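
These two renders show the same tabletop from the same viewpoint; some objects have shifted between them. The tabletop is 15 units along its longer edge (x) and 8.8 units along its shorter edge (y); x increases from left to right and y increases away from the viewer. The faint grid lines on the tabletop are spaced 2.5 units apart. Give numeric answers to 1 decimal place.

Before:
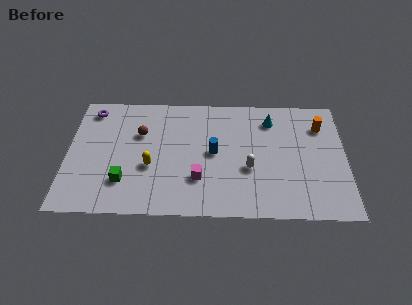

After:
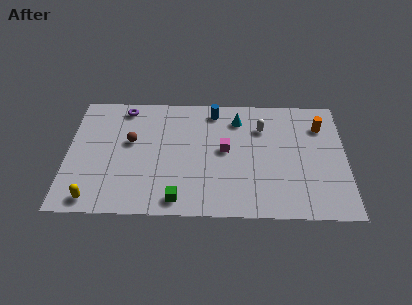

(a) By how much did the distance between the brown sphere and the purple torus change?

-0.7

Before: roughly 3.2 units apart; after: 2.5. That's 0.7 units closer together.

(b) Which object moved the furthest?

the yellow capsule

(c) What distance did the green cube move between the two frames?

3.1

From (3.1, 2.3) to (6.0, 1.1), the green cube covered √(2.9² + 1.2²) ≈ 3.1 units.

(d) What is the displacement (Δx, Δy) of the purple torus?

(1.8, 0.2)

The purple torus started near (1.2, 7.5) and ended near (3.0, 7.7).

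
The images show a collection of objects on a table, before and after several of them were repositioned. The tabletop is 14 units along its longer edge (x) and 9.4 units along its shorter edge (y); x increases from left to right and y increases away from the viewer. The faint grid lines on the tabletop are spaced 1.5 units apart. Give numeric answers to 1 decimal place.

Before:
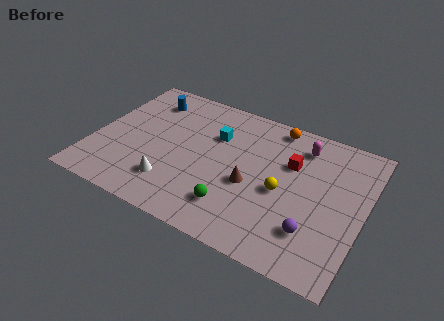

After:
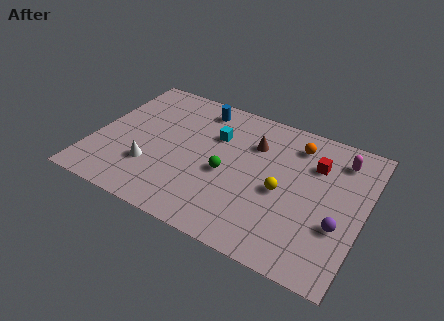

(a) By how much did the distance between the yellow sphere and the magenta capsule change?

+0.8

The distance was about 3.5 in the first image and 4.3 in the second, so they moved 0.8 units further apart.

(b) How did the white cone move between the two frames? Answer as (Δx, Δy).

(-1.2, 0.6)

From the two frames, the white cone sits at roughly (4.4, 2.2) before and (3.2, 2.8) after.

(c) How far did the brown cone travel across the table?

2.8

The brown cone moved from about (8.3, 3.9) to (8.1, 6.7), a distance of √(0.2² + 2.8²) ≈ 2.8.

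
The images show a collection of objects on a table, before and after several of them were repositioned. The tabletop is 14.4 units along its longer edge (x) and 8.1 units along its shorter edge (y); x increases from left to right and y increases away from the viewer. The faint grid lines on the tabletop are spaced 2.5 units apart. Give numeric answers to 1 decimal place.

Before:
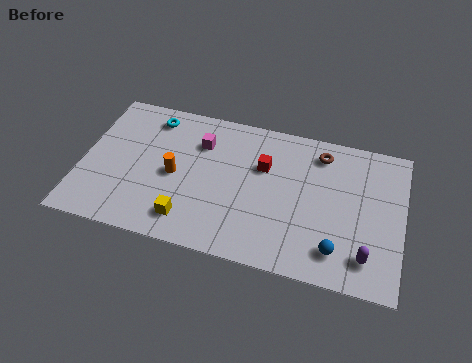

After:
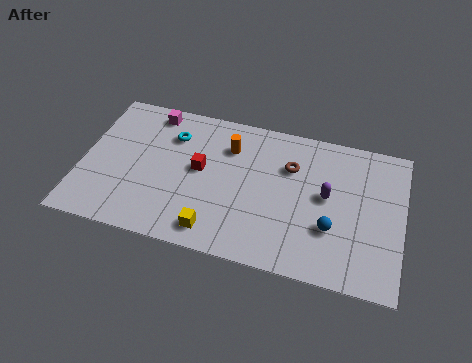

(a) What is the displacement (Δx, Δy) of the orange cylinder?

(2.3, 2.2)

The orange cylinder started near (4.2, 3.8) and ended near (6.5, 6.0).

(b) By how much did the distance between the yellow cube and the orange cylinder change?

+2.4

The distance was about 2.4 in the first image and 4.8 in the second, so they moved 2.4 units further apart.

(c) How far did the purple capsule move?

3.4

From (12.9, 1.6) to (11.0, 4.4), the purple capsule covered √(1.9² + 2.8²) ≈ 3.4 units.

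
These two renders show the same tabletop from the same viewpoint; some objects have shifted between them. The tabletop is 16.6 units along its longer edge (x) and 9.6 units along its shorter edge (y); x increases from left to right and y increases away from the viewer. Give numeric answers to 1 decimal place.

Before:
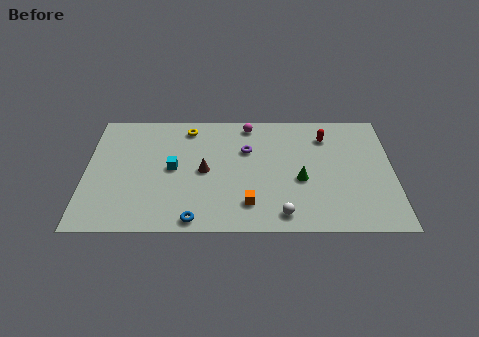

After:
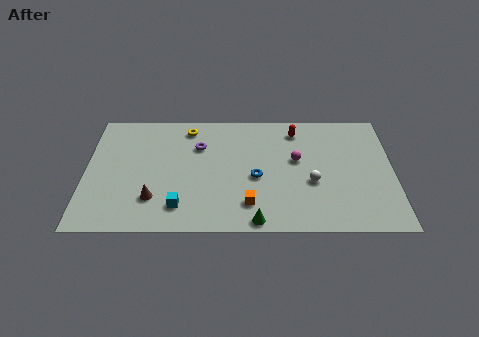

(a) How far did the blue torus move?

4.7

The blue torus moved from about (5.9, 0.9) to (9.2, 4.2), a distance of √(3.3² + 3.3²) ≈ 4.7.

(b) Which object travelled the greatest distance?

the blue torus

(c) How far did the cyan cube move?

3.0

From (4.7, 4.9) to (5.1, 1.9), the cyan cube covered √(0.4² + 3.0²) ≈ 3.0 units.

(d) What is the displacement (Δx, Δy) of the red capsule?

(-1.6, 0.5)

The red capsule started near (13.0, 7.5) and ended near (11.4, 8.0).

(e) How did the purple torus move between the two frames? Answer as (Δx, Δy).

(-2.6, 0.3)

The purple torus was at about (8.7, 6.4) and moved to about (6.1, 6.7).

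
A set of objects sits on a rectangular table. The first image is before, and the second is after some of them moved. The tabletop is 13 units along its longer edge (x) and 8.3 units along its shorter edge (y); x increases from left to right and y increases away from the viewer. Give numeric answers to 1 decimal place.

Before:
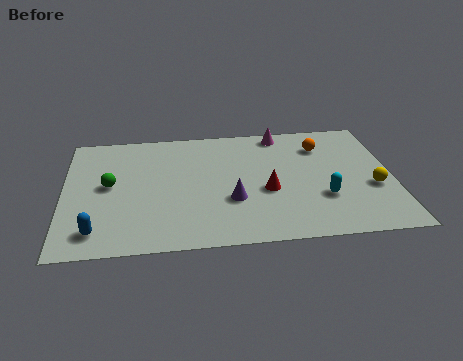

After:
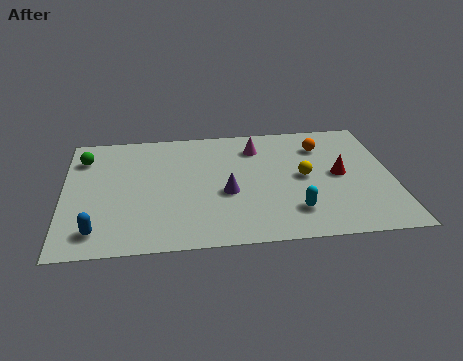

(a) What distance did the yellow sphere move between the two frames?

2.9

From (12.2, 3.2) to (9.5, 4.2), the yellow sphere covered √(2.7² + 1.0²) ≈ 2.9 units.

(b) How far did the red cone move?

3.0

The red cone was near (8.0, 3.4) before and (10.9, 4.2) after, so it travelled √(2.9² + 0.8²) ≈ 3.0 units.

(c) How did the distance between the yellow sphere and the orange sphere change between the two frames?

-1.4

Before: roughly 3.6 units apart; after: 2.2. That's 1.4 units closer together.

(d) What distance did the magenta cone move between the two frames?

1.3

The magenta cone was near (8.7, 7.4) before and (7.7, 6.5) after, so it travelled √(1.0² + 0.9²) ≈ 1.3 units.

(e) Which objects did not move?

the blue capsule and the orange sphere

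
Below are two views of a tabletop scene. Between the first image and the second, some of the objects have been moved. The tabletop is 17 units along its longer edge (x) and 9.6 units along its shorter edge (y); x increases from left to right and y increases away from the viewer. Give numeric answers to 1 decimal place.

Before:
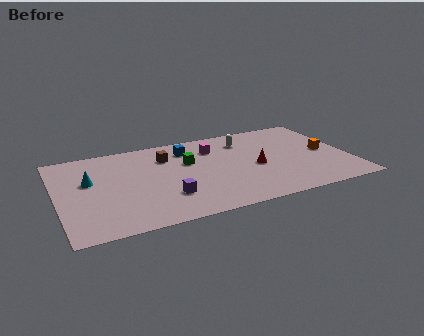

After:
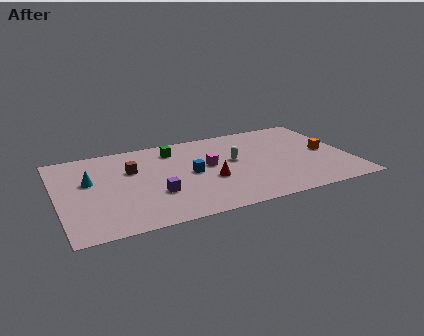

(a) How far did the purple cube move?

0.8

The purple cube moved from about (6.1, 2.7) to (5.5, 3.2), a distance of √(0.6² + 0.5²) ≈ 0.8.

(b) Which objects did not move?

the cyan cone and the orange cube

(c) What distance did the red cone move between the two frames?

2.9

The red cone moved from about (11.5, 4.3) to (8.7, 3.7), a distance of √(2.8² + 0.6²) ≈ 2.9.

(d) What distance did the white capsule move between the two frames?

2.3

The white capsule moved from about (11.2, 7.5) to (10.3, 5.4), a distance of √(0.9² + 2.1²) ≈ 2.3.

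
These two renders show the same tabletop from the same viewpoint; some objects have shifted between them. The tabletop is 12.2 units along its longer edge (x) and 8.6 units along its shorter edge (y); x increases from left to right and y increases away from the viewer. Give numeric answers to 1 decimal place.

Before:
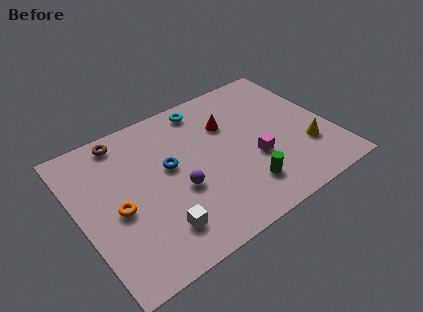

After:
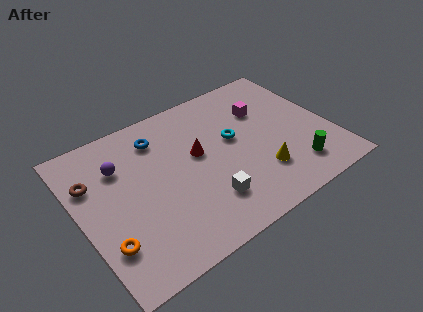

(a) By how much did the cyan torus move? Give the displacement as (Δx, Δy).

(1.0, -2.6)

The cyan torus started near (6.6, 7.5) and ended near (7.6, 4.9).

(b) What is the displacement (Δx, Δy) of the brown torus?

(-1.8, -1.7)

The brown torus was at about (2.6, 7.6) and moved to about (0.8, 5.9).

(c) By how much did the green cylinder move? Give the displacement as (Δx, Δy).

(2.5, -0.2)

The green cylinder started near (7.5, 1.9) and ended near (10.0, 1.7).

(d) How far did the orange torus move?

1.7

The orange torus moved from about (1.7, 3.8) to (0.9, 2.3), a distance of √(0.8² + 1.5²) ≈ 1.7.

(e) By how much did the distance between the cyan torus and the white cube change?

-3.2

Before: roughly 6.6 units apart; after: 3.4. That's 3.2 units closer together.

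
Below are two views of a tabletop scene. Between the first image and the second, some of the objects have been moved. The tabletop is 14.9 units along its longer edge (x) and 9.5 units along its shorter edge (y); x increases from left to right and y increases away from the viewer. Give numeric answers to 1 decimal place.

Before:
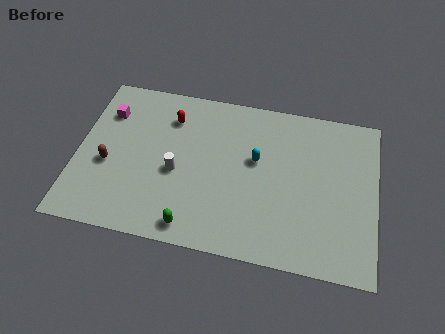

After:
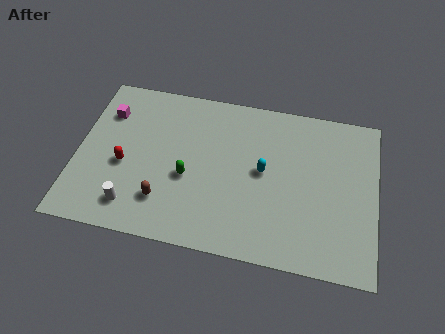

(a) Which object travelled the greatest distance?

the red capsule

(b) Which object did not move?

the magenta cube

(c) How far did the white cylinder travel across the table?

3.1

From (5.0, 4.1) to (3.0, 1.7), the white cylinder covered √(2.0² + 2.4²) ≈ 3.1 units.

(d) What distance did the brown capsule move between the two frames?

3.3

The brown capsule was near (1.6, 3.9) before and (4.5, 2.3) after, so it travelled √(2.9² + 1.6²) ≈ 3.3 units.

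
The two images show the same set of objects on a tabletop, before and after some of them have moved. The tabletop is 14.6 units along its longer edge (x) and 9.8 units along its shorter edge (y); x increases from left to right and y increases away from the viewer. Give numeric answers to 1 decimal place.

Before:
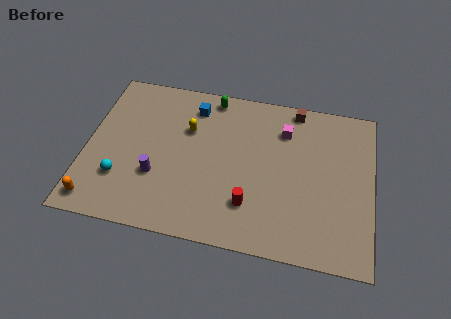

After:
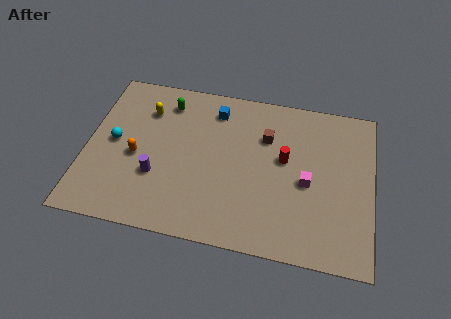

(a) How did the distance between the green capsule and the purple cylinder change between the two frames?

-1.3

They were about 6.0 units apart before and 4.7 after — 1.3 units closer together.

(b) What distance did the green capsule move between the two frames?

2.4

The green capsule moved from about (6.2, 8.8) to (3.9, 8.0), a distance of √(2.3² + 0.8²) ≈ 2.4.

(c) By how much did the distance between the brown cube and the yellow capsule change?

+0.3

The distance was about 5.9 in the first image and 6.2 in the second, so they moved 0.3 units further apart.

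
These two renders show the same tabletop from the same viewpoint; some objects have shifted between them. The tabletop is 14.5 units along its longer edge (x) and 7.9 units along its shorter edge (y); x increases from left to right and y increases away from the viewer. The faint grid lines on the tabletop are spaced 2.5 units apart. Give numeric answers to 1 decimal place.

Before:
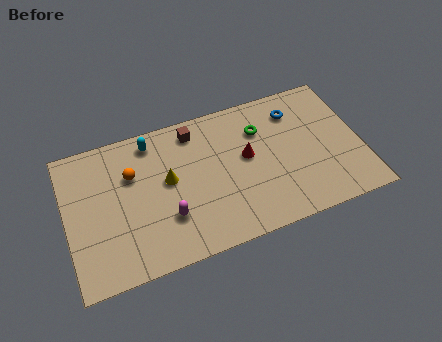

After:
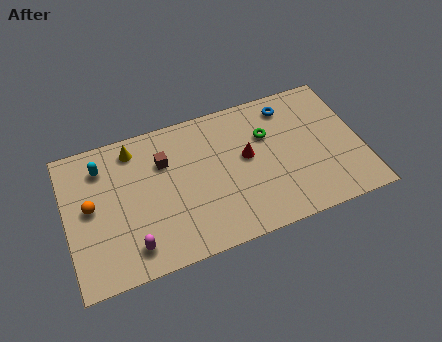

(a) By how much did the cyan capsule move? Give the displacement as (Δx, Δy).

(-2.5, -0.6)

From the two frames, the cyan capsule sits at roughly (4.4, 6.8) before and (1.9, 6.2) after.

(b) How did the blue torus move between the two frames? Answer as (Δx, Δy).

(-0.3, 0.4)

The blue torus was at about (11.5, 6.2) and moved to about (11.2, 6.6).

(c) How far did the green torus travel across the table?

0.5

The green torus moved from about (9.7, 5.7) to (10.0, 5.3), a distance of √(0.3² + 0.4²) ≈ 0.5.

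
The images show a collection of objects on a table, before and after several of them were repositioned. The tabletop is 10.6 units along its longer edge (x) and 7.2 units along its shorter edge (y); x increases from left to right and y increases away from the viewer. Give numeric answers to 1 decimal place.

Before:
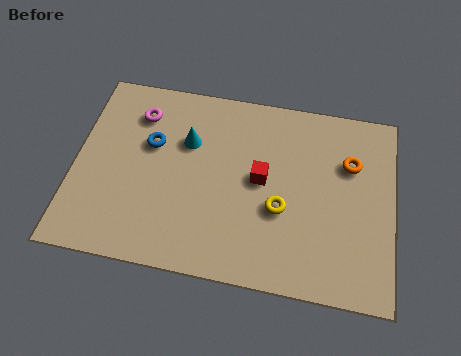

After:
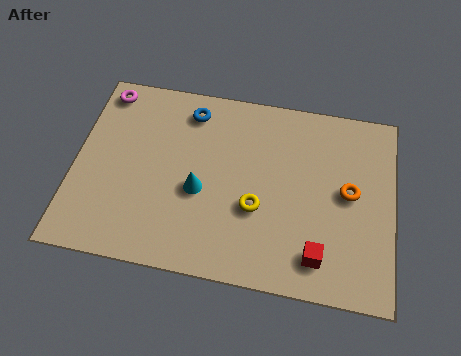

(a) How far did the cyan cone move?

1.9

The cyan cone moved from about (3.7, 4.8) to (4.2, 3.0), a distance of √(0.5² + 1.8²) ≈ 1.9.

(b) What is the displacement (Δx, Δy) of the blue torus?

(1.2, 1.5)

The blue torus started near (2.5, 4.5) and ended near (3.7, 6.0).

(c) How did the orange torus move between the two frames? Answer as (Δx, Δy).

(0.0, -1.1)

From the two frames, the orange torus sits at roughly (9.1, 4.9) before and (9.1, 3.8) after.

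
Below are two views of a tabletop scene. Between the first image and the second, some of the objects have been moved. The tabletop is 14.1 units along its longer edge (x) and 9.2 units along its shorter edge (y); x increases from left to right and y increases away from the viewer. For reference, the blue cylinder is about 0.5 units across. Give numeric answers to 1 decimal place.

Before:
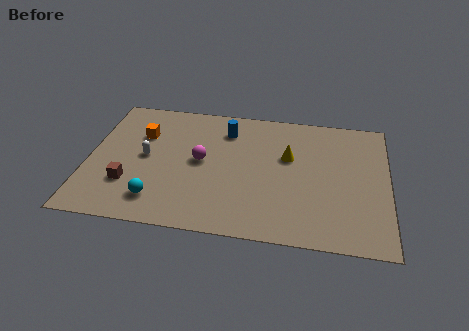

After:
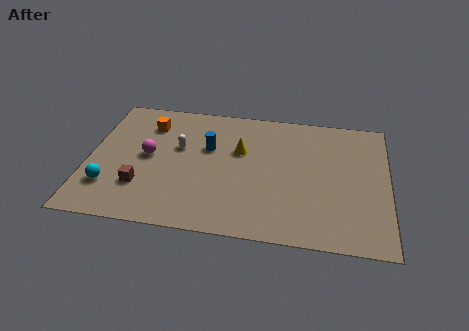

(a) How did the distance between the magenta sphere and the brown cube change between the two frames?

-1.7

Before: roughly 3.9 units apart; after: 2.2. That's 1.7 units closer together.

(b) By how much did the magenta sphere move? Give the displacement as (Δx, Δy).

(-2.5, 0.0)

The magenta sphere was at about (5.3, 4.8) and moved to about (2.8, 4.8).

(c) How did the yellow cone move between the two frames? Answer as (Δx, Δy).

(-2.3, 0.1)

From the two frames, the yellow cone sits at roughly (9.4, 5.7) before and (7.1, 5.8) after.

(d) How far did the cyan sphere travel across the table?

2.4

The cyan sphere was near (3.4, 1.8) before and (1.1, 2.4) after, so it travelled √(2.3² + 0.6²) ≈ 2.4 units.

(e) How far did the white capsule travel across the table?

1.7

The white capsule was near (2.7, 4.7) before and (4.2, 5.6) after, so it travelled √(1.5² + 0.9²) ≈ 1.7 units.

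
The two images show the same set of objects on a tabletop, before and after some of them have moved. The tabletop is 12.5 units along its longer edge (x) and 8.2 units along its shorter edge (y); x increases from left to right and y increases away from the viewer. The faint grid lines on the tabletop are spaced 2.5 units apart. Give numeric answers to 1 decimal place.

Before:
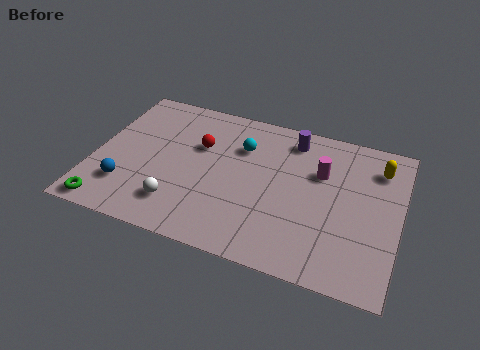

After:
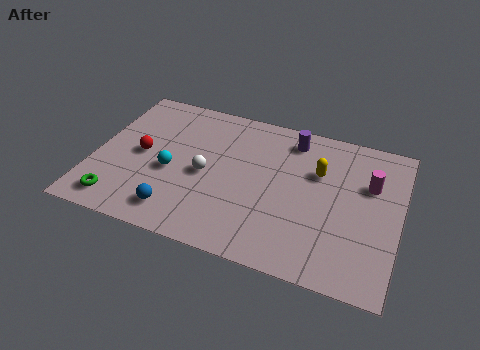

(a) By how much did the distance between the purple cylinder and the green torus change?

-0.6

Before: roughly 9.3 units apart; after: 8.7. That's 0.6 units closer together.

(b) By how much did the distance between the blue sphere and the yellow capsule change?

-4.2

They were about 10.9 units apart before and 6.7 after — 4.2 units closer together.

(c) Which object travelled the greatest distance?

the cyan sphere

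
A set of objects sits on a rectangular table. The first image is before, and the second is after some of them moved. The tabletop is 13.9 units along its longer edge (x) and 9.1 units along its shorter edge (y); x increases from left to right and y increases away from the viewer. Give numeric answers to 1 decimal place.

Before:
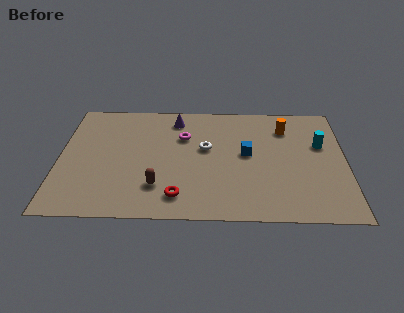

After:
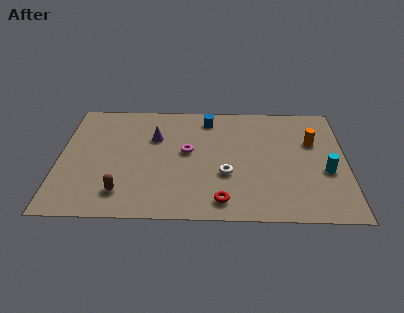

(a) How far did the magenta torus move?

1.2

The magenta torus moved from about (6.0, 6.2) to (6.2, 5.0), a distance of √(0.2² + 1.2²) ≈ 1.2.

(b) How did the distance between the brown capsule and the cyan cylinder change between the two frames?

+1.4

They were about 8.6 units apart before and 10.0 after — 1.4 units further apart.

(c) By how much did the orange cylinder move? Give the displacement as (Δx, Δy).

(1.3, -1.1)

The orange cylinder started near (11.0, 7.0) and ended near (12.3, 5.9).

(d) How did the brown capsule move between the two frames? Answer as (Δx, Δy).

(-1.7, -0.5)

The brown capsule was at about (4.8, 2.3) and moved to about (3.1, 1.8).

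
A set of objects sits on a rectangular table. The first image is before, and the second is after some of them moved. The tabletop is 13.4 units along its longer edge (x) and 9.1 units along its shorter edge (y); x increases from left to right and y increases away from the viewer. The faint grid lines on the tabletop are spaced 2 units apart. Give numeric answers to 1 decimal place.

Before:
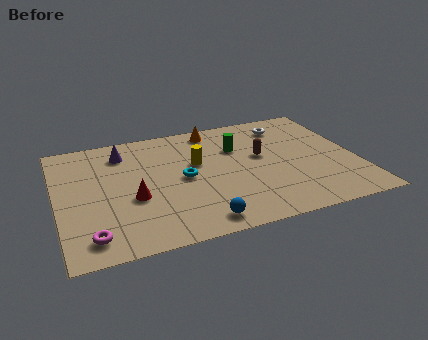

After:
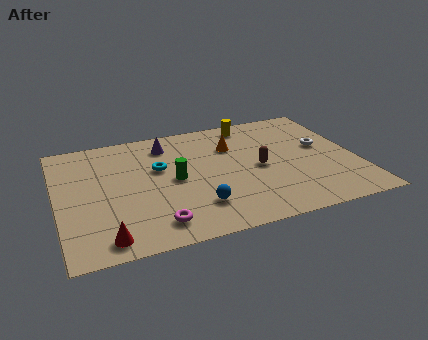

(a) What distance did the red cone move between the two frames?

2.9

From (3.3, 3.6) to (1.9, 1.1), the red cone covered √(1.4² + 2.5²) ≈ 2.9 units.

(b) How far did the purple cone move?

2.0

From (3.1, 7.3) to (5.1, 7.4), the purple cone covered √(2.0² + 0.1²) ≈ 2.0 units.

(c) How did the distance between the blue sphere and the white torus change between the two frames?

-1.1

The distance was about 7.8 in the first image and 6.7 in the second, so they moved 1.1 units closer together.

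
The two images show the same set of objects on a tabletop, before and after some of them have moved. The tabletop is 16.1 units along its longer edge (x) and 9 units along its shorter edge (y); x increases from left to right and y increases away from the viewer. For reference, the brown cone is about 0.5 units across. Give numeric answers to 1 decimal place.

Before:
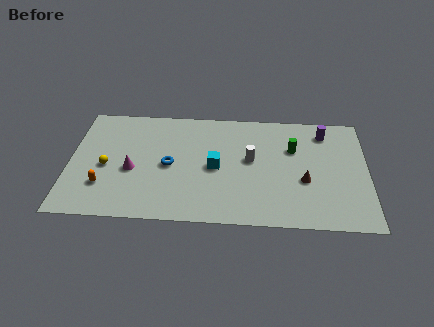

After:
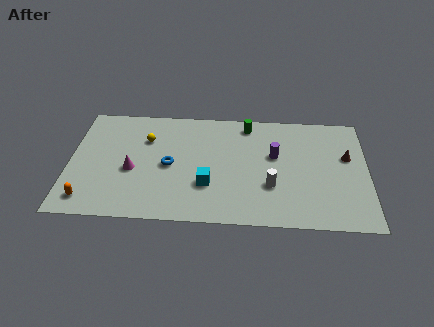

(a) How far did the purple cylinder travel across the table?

3.4

The purple cylinder moved from about (13.8, 7.4) to (11.1, 5.4), a distance of √(2.7² + 2.0²) ≈ 3.4.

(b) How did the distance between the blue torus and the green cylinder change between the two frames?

-1.4

Before: roughly 6.9 units apart; after: 5.5. That's 1.4 units closer together.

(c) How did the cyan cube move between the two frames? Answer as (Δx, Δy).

(-0.4, -1.4)

The cyan cube started near (7.9, 4.3) and ended near (7.5, 2.9).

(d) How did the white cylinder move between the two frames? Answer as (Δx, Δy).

(1.1, -2.0)

The white cylinder started near (9.8, 5.0) and ended near (10.9, 3.0).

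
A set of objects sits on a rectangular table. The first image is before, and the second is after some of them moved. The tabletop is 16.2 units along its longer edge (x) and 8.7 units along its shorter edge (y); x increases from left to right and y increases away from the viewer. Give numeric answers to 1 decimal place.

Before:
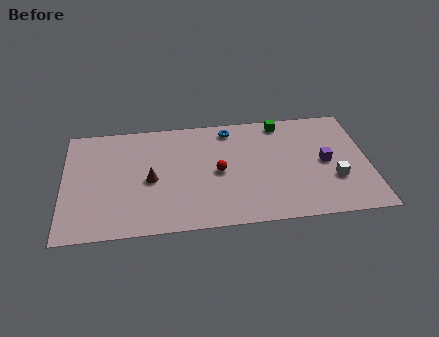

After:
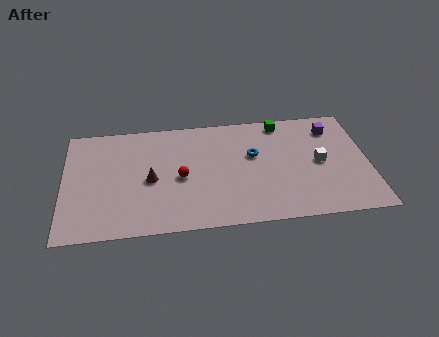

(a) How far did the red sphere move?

2.0

The red sphere moved from about (8.2, 4.2) to (6.2, 4.0), a distance of √(2.0² + 0.2²) ≈ 2.0.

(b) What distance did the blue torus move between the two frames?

2.5

The blue torus moved from about (8.9, 7.5) to (10.1, 5.3), a distance of √(1.2² + 2.2²) ≈ 2.5.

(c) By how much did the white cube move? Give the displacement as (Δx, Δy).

(-0.7, 1.4)

The white cube was at about (14.3, 2.9) and moved to about (13.6, 4.3).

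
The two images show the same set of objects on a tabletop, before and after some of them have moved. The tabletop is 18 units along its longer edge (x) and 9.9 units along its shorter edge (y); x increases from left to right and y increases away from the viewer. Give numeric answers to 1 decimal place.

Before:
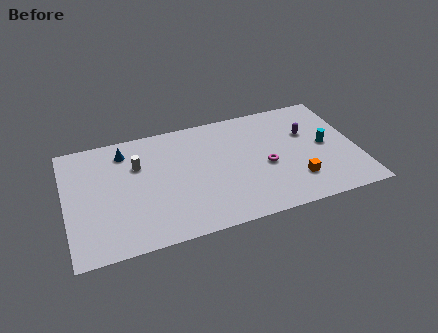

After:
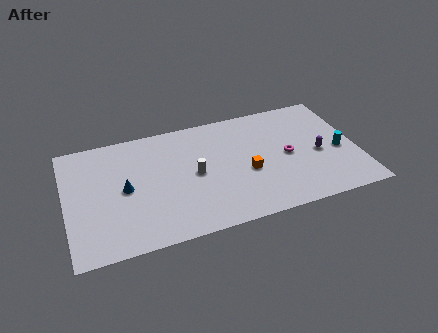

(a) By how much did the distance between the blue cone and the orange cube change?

-4.1

The distance was about 11.6 in the first image and 7.5 in the second, so they moved 4.1 units closer together.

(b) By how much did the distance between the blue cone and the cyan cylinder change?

+0.6

They were about 12.7 units apart before and 13.3 after — 0.6 units further apart.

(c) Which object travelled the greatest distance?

the white cylinder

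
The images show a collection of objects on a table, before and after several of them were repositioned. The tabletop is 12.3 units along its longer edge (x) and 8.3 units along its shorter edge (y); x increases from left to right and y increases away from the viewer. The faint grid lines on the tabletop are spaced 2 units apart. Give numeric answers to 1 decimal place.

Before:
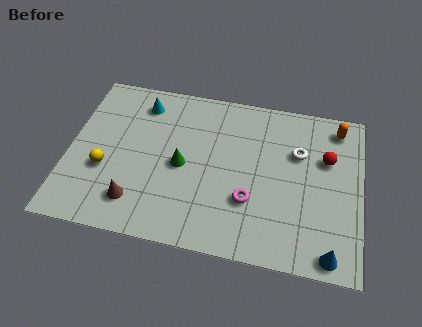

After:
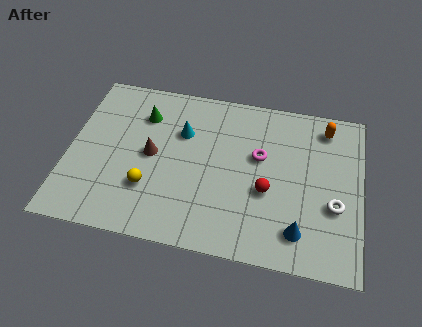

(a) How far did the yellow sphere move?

2.0

From (1.6, 3.1) to (3.5, 2.5), the yellow sphere covered √(1.9² + 0.6²) ≈ 2.0 units.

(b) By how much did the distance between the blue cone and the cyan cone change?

-3.7

The distance was about 10.2 in the first image and 6.5 in the second, so they moved 3.7 units closer together.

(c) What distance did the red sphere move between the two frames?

3.2

The red sphere was near (10.8, 5.4) before and (8.4, 3.3) after, so it travelled √(2.4² + 2.1²) ≈ 3.2 units.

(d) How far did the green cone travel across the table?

2.9

From (4.8, 3.9) to (3.0, 6.2), the green cone covered √(1.8² + 2.3²) ≈ 2.9 units.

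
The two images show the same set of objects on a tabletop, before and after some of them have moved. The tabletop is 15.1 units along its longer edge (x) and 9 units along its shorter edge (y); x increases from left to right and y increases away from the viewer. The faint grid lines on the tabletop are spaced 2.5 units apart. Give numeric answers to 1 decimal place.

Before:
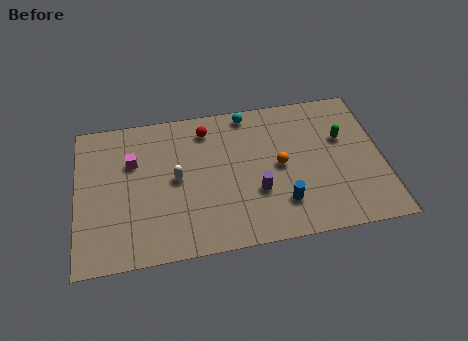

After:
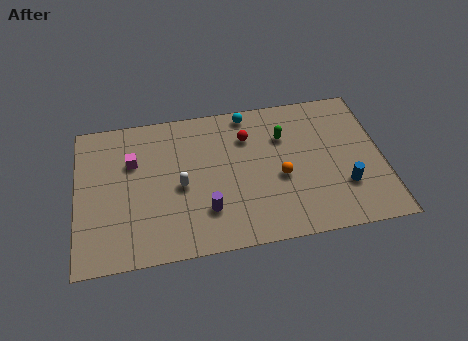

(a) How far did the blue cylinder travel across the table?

3.1

From (10.0, 2.2) to (13.1, 2.7), the blue cylinder covered √(3.1² + 0.5²) ≈ 3.1 units.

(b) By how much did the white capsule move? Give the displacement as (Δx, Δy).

(0.2, -0.5)

The white capsule started near (4.9, 4.6) and ended near (5.1, 4.1).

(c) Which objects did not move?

the magenta cube and the cyan sphere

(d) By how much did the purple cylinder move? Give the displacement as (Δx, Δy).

(-2.5, -0.7)

The purple cylinder was at about (8.8, 3.1) and moved to about (6.3, 2.4).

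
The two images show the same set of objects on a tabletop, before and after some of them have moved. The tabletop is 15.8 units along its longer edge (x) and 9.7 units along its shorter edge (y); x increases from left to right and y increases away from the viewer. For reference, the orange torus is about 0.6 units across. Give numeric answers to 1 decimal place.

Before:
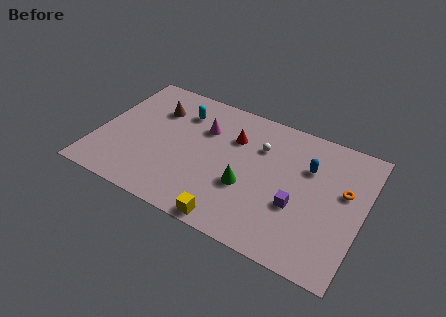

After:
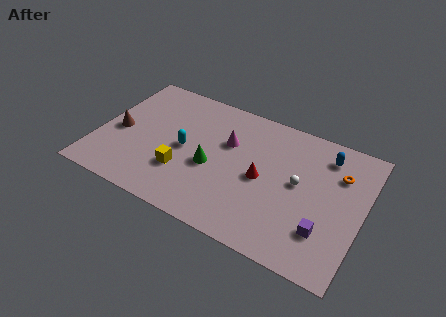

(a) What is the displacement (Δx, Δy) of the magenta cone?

(1.5, -0.4)

The magenta cone was at about (6.1, 6.7) and moved to about (7.6, 6.3).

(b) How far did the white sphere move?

3.0

The white sphere moved from about (9.5, 6.8) to (12.0, 5.2), a distance of √(2.5² + 1.6²) ≈ 3.0.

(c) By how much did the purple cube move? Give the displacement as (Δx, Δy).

(1.7, -1.0)

The purple cube was at about (12.1, 3.6) and moved to about (13.8, 2.6).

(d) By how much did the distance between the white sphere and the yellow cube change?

+1.0

The distance was about 6.1 in the first image and 7.1 in the second, so they moved 1.0 units further apart.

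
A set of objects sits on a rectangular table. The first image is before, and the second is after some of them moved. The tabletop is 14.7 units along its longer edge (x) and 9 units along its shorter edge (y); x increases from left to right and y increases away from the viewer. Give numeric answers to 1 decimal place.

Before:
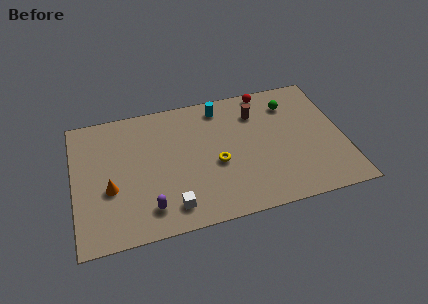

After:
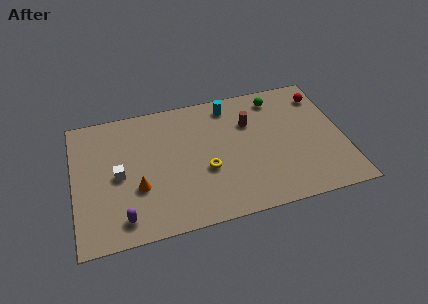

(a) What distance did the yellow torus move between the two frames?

0.7

The yellow torus moved from about (7.7, 3.8) to (7.1, 3.5), a distance of √(0.6² + 0.3²) ≈ 0.7.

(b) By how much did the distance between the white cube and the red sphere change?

+3.0

They were about 8.8 units apart before and 11.8 after — 3.0 units further apart.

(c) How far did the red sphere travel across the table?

3.2

The red sphere moved from about (10.8, 8.2) to (13.8, 7.2), a distance of √(3.0² + 1.0²) ≈ 3.2.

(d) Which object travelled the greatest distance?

the white cube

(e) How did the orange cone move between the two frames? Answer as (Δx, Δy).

(1.5, -0.3)

From the two frames, the orange cone sits at roughly (1.9, 3.5) before and (3.4, 3.2) after.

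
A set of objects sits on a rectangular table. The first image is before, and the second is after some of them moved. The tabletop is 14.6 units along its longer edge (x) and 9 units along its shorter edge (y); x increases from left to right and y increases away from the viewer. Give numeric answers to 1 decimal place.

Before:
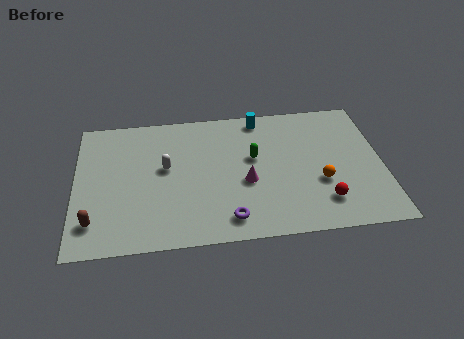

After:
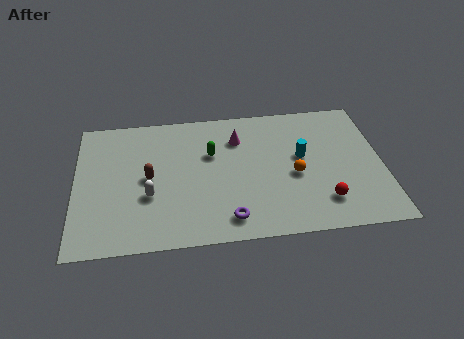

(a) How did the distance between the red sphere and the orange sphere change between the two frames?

+1.0

They were about 1.3 units apart before and 2.3 after — 1.0 units further apart.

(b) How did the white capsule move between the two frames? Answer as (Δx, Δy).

(-0.8, -1.8)

The white capsule started near (4.3, 5.1) and ended near (3.5, 3.3).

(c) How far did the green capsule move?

2.1

From (8.5, 5.3) to (6.5, 5.8), the green capsule covered √(2.0² + 0.5²) ≈ 2.1 units.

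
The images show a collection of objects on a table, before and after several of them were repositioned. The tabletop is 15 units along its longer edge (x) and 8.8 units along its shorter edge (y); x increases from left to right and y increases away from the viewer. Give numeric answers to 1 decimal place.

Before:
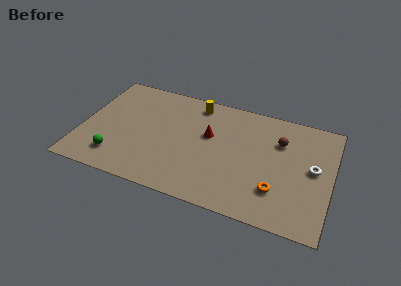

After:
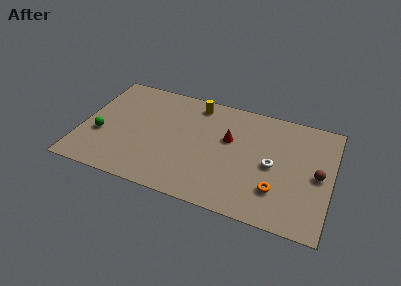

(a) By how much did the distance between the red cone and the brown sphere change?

+1.2

Before: roughly 4.3 units apart; after: 5.5. That's 1.2 units further apart.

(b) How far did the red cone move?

1.2

The red cone moved from about (7.6, 5.3) to (8.8, 5.4), a distance of √(1.2² + 0.1²) ≈ 1.2.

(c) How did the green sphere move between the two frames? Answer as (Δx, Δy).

(-1.1, 1.5)

From the two frames, the green sphere sits at roughly (2.3, 1.8) before and (1.2, 3.3) after.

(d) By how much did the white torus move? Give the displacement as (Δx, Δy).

(-2.4, -0.5)

From the two frames, the white torus sits at roughly (13.9, 4.7) before and (11.5, 4.2) after.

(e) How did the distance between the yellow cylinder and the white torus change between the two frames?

-1.9

Before: roughly 7.9 units apart; after: 6.0. That's 1.9 units closer together.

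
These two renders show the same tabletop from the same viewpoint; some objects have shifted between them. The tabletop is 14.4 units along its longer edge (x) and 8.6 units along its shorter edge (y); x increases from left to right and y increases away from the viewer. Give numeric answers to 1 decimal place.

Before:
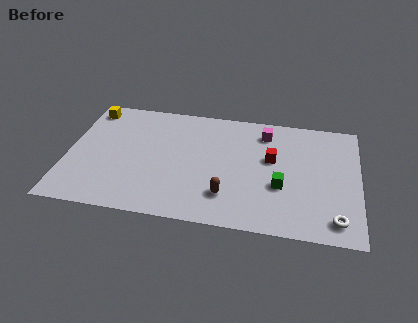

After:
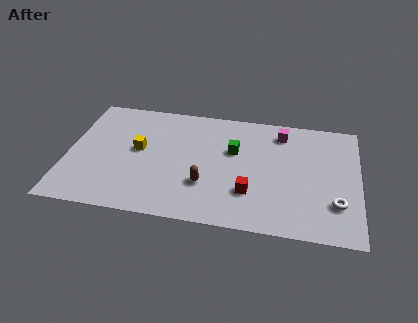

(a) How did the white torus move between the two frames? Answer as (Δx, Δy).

(0.0, 1.1)

The white torus started near (13.3, 1.3) and ended near (13.3, 2.4).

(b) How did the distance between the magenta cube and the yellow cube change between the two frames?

-1.4

They were about 8.8 units apart before and 7.4 after — 1.4 units closer together.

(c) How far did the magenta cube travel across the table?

0.8

The magenta cube moved from about (9.7, 7.0) to (10.5, 7.1), a distance of √(0.8² + 0.1²) ≈ 0.8.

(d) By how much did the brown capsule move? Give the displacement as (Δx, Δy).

(-1.1, 0.6)

The brown capsule started near (8.0, 2.1) and ended near (6.9, 2.7).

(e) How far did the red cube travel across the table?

2.8

The red cube was near (10.1, 5.1) before and (9.1, 2.5) after, so it travelled √(1.0² + 2.6²) ≈ 2.8 units.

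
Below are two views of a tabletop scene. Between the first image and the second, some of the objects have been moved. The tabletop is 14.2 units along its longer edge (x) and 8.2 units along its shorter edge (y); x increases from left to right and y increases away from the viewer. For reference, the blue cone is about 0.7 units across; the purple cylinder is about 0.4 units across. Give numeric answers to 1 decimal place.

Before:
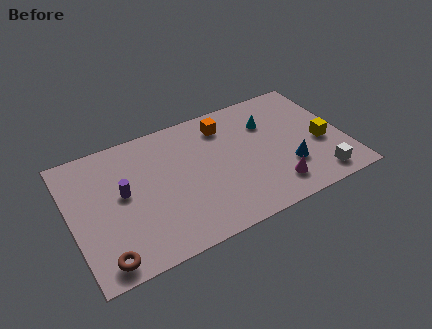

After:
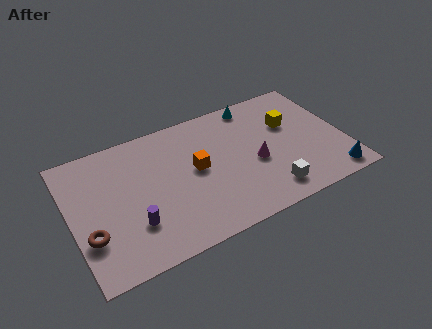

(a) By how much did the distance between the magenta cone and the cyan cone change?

-0.4

The distance was about 4.2 in the first image and 3.8 in the second, so they moved 0.4 units closer together.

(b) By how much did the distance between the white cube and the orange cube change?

-2.3

Before: roughly 6.8 units apart; after: 4.5. That's 2.3 units closer together.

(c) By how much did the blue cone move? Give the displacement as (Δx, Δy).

(2.1, -1.5)

The blue cone was at about (11.1, 2.5) and moved to about (13.2, 1.0).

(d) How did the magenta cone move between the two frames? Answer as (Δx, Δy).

(-0.7, 1.9)

The magenta cone started near (10.2, 1.6) and ended near (9.5, 3.5).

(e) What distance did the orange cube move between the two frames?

2.8

The orange cube moved from about (8.3, 6.6) to (6.5, 4.4), a distance of √(1.8² + 2.2²) ≈ 2.8.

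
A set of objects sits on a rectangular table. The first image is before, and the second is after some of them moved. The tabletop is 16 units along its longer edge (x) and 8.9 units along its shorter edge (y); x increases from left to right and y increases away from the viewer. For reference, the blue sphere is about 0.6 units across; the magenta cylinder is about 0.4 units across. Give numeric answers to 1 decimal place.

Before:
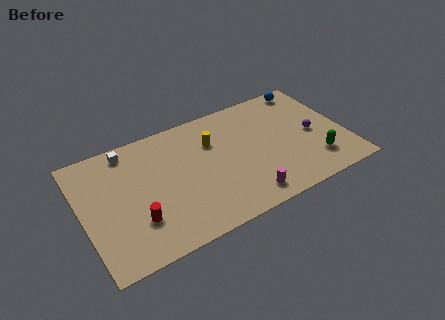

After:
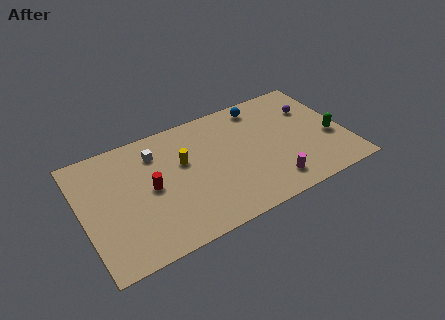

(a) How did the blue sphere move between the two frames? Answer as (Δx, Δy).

(-3.1, -0.3)

The blue sphere started near (14.4, 8.0) and ended near (11.3, 7.7).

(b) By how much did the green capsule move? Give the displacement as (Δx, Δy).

(1.2, 1.4)

From the two frames, the green capsule sits at roughly (13.9, 2.1) before and (15.1, 3.5) after.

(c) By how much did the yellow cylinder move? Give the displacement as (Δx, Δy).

(-1.9, -0.7)

From the two frames, the yellow cylinder sits at roughly (8.1, 6.2) before and (6.2, 5.5) after.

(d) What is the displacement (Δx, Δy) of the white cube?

(1.6, -0.9)

The white cube started near (3.1, 7.8) and ended near (4.7, 6.9).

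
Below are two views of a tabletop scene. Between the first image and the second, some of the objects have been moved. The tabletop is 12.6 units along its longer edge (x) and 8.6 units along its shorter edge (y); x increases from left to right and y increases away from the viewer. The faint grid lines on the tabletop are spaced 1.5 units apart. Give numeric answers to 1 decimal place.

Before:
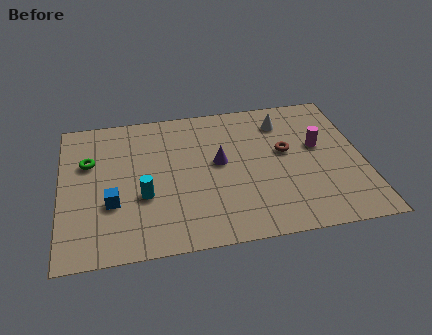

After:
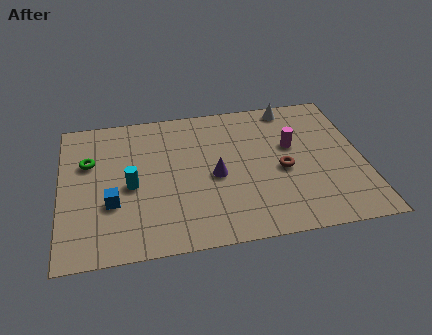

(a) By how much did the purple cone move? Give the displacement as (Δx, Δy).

(-0.2, -0.8)

The purple cone was at about (6.6, 4.7) and moved to about (6.4, 3.9).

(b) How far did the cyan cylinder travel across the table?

0.9

The cyan cylinder was near (3.4, 3.2) before and (2.9, 3.9) after, so it travelled √(0.5² + 0.7²) ≈ 0.9 units.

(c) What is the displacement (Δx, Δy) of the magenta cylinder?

(-1.1, 0.2)

The magenta cylinder was at about (10.8, 5.0) and moved to about (9.7, 5.2).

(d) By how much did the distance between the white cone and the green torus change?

+0.6

Before: roughly 8.3 units apart; after: 8.9. That's 0.6 units further apart.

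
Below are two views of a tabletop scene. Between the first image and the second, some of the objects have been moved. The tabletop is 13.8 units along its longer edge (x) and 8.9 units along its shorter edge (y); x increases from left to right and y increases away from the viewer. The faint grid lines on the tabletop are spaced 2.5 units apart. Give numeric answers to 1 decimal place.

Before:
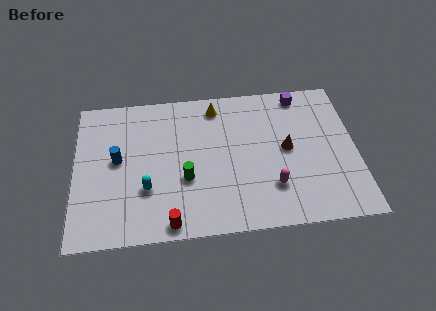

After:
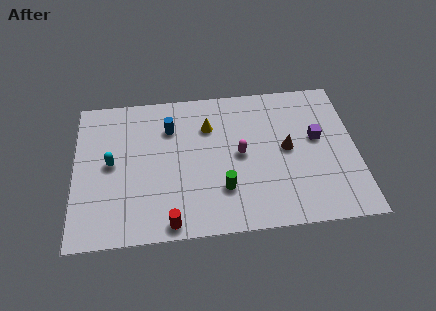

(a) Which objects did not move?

the brown cone and the red cylinder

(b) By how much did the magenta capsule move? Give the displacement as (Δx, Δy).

(-1.5, 2.1)

From the two frames, the magenta capsule sits at roughly (9.6, 2.4) before and (8.1, 4.5) after.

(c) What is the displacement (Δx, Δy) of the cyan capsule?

(-1.7, 1.7)

The cyan capsule was at about (3.5, 2.9) and moved to about (1.8, 4.6).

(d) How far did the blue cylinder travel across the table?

3.1

The blue cylinder was near (2.1, 4.8) before and (4.7, 6.5) after, so it travelled √(2.6² + 1.7²) ≈ 3.1 units.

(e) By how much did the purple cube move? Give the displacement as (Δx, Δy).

(0.7, -2.8)

The purple cube started near (11.2, 7.9) and ended near (11.9, 5.1).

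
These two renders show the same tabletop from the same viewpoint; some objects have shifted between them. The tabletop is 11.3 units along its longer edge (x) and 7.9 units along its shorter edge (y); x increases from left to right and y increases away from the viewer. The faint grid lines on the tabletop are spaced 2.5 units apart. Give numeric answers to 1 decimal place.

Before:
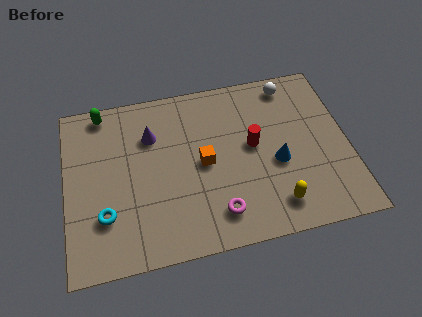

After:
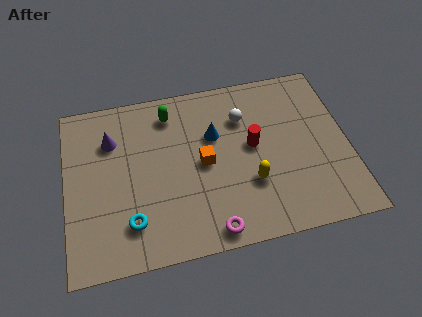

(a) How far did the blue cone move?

3.0

The blue cone moved from about (8.4, 3.3) to (6.0, 5.1), a distance of √(2.4² + 1.8²) ≈ 3.0.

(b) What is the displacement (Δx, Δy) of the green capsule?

(2.7, -0.6)

From the two frames, the green capsule sits at roughly (1.6, 7.1) before and (4.3, 6.5) after.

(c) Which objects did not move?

the red cylinder and the orange cube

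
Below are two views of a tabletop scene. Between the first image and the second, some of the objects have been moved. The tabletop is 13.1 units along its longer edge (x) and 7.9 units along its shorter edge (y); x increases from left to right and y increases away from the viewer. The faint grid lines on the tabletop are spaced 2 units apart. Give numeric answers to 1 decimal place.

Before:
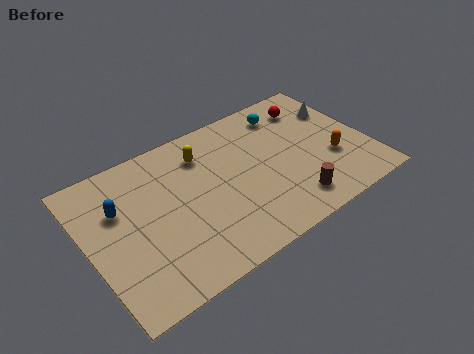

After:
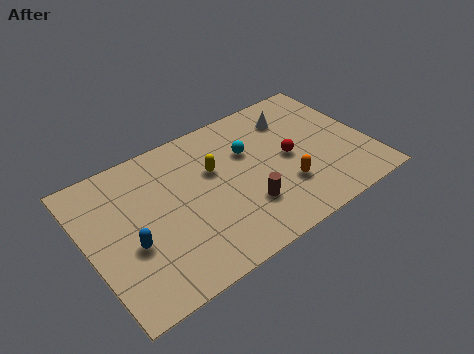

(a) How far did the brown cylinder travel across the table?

2.2

The brown cylinder moved from about (9.0, 1.4) to (7.0, 2.3), a distance of √(2.0² + 0.9²) ≈ 2.2.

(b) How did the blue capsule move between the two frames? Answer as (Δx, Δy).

(0.2, -2.1)

From the two frames, the blue capsule sits at roughly (1.6, 5.2) before and (1.8, 3.1) after.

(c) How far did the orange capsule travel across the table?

2.4

The orange capsule was near (11.3, 2.8) before and (8.9, 2.4) after, so it travelled √(2.4² + 0.4²) ≈ 2.4 units.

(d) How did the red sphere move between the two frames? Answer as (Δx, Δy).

(-1.6, -2.4)

The red sphere was at about (11.0, 6.3) and moved to about (9.4, 3.9).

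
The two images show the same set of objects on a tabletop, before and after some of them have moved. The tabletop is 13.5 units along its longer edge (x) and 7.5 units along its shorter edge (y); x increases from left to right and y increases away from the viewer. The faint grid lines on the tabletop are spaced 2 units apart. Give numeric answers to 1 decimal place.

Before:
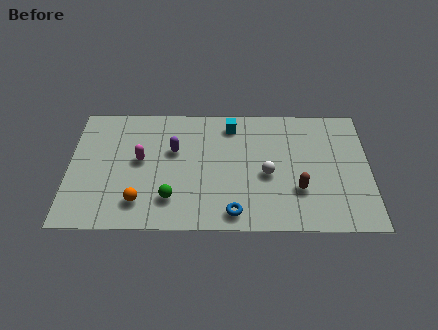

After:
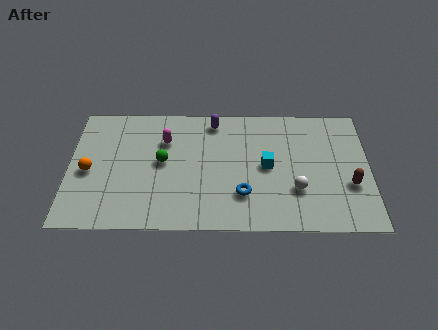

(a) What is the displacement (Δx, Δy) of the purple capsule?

(1.8, 1.8)

From the two frames, the purple capsule sits at roughly (4.7, 4.7) before and (6.5, 6.5) after.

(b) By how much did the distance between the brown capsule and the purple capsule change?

+1.1

They were about 6.1 units apart before and 7.2 after — 1.1 units further apart.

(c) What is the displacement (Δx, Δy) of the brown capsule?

(2.3, 0.3)

From the two frames, the brown capsule sits at roughly (10.3, 2.4) before and (12.6, 2.7) after.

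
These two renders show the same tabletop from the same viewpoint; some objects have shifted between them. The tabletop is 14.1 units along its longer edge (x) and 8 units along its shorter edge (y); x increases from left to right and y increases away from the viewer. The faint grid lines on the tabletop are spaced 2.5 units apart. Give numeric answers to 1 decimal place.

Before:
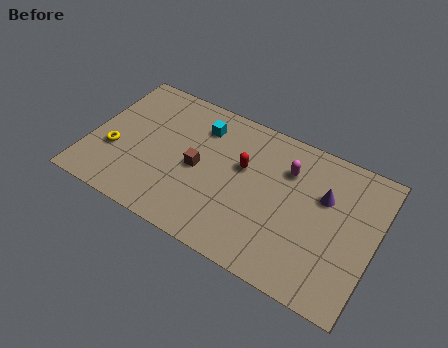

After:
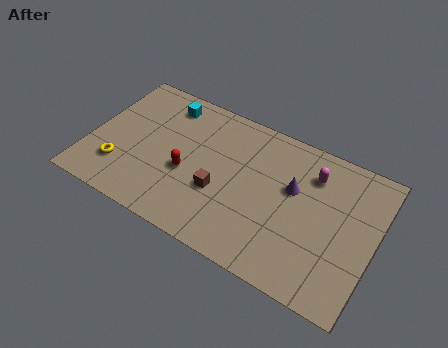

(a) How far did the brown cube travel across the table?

1.4

The brown cube was near (5.4, 3.8) before and (6.6, 3.0) after, so it travelled √(1.2² + 0.8²) ≈ 1.4 units.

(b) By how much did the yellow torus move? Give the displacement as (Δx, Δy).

(0.4, -0.8)

From the two frames, the yellow torus sits at roughly (1.3, 2.9) before and (1.7, 2.1) after.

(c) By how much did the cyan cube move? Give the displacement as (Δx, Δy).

(-1.9, 0.5)

The cyan cube was at about (5.2, 6.2) and moved to about (3.3, 6.7).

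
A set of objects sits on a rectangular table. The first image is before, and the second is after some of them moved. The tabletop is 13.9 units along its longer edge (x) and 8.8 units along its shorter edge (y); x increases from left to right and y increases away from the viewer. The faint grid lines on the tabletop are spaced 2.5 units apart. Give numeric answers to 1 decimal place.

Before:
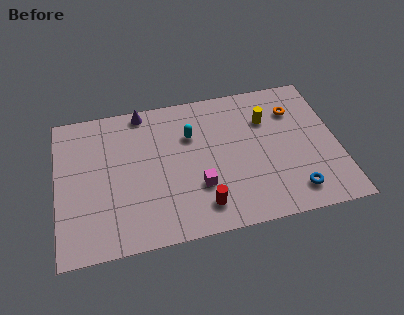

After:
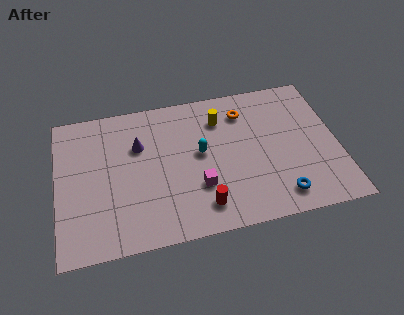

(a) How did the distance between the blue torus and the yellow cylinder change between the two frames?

+1.1

They were about 4.8 units apart before and 5.9 after — 1.1 units further apart.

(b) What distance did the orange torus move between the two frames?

2.5

The orange torus moved from about (11.9, 6.5) to (9.4, 6.9), a distance of √(2.5² + 0.4²) ≈ 2.5.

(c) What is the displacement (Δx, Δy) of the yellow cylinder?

(-2.3, 0.5)

From the two frames, the yellow cylinder sits at roughly (10.5, 6.2) before and (8.2, 6.7) after.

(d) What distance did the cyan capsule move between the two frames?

1.3

The cyan capsule moved from about (6.7, 6.0) to (7.1, 4.8), a distance of √(0.4² + 1.2²) ≈ 1.3.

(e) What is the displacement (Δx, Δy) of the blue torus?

(-0.7, -0.1)

The blue torus was at about (11.5, 1.5) and moved to about (10.8, 1.4).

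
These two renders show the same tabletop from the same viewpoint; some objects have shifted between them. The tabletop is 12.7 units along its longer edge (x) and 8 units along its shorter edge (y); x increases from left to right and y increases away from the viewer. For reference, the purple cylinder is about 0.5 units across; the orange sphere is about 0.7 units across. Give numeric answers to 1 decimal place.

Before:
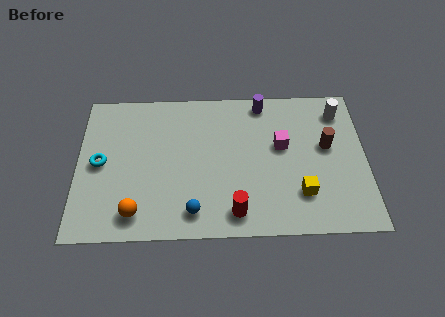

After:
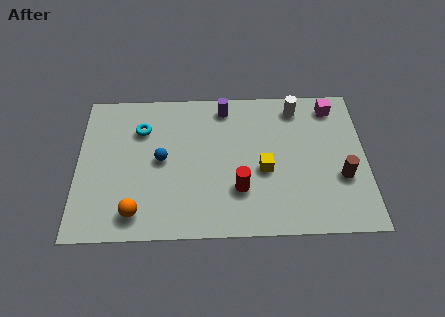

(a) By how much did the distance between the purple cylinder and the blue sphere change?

-2.6

The distance was about 6.6 in the first image and 4.0 in the second, so they moved 2.6 units closer together.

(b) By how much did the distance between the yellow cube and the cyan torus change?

-3.1

Before: roughly 9.0 units apart; after: 5.9. That's 3.1 units closer together.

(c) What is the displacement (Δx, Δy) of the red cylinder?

(0.2, 1.2)

From the two frames, the red cylinder sits at roughly (6.9, 1.2) before and (7.1, 2.4) after.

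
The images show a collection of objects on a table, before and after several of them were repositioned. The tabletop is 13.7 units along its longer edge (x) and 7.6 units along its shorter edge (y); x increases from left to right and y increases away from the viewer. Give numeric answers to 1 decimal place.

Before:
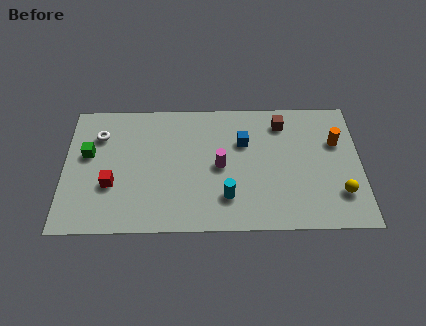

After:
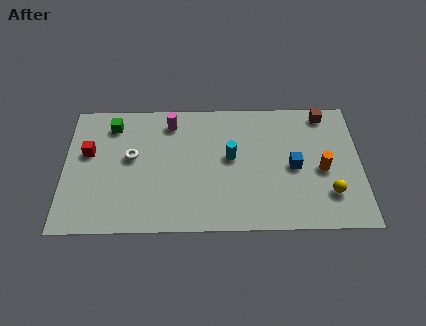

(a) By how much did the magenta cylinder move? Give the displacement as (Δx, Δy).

(-2.3, 2.6)

From the two frames, the magenta cylinder sits at roughly (7.2, 3.7) before and (4.9, 6.3) after.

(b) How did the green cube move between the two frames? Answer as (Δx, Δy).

(1.1, 1.7)

The green cube started near (1.1, 4.5) and ended near (2.2, 6.2).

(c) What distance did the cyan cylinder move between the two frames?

2.3

The cyan cylinder moved from about (7.5, 1.9) to (7.7, 4.2), a distance of √(0.2² + 2.3²) ≈ 2.3.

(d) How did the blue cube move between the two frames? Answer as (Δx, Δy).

(2.3, -1.5)

From the two frames, the blue cube sits at roughly (8.3, 5.1) before and (10.6, 3.6) after.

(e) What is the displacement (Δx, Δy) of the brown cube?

(2.0, 0.5)

From the two frames, the brown cube sits at roughly (10.1, 6.2) before and (12.1, 6.7) after.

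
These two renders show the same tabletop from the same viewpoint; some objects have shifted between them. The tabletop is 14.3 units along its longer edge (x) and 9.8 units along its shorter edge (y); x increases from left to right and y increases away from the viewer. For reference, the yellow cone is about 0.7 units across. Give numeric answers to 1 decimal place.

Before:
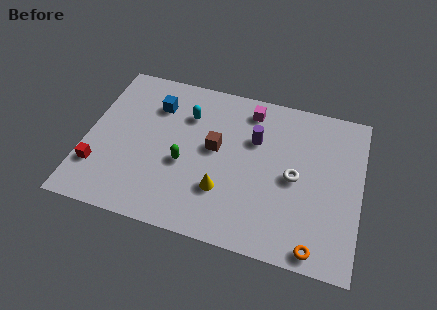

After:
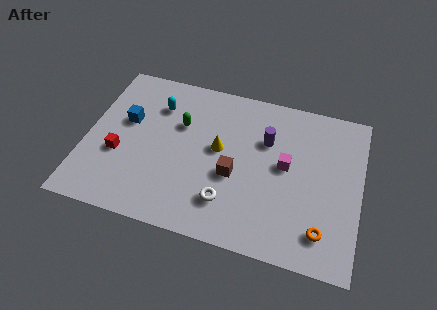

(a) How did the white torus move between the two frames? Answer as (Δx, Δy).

(-3.3, -2.4)

The white torus started near (10.9, 4.7) and ended near (7.6, 2.3).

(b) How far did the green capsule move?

2.4

From (5.2, 4.0) to (4.8, 6.4), the green capsule covered √(0.4² + 2.4²) ≈ 2.4 units.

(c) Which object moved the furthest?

the white torus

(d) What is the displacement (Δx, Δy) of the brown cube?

(1.1, -1.4)

The brown cube started near (6.7, 5.4) and ended near (7.8, 4.0).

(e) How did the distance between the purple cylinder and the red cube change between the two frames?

-0.8

Before: roughly 8.8 units apart; after: 8.0. That's 0.8 units closer together.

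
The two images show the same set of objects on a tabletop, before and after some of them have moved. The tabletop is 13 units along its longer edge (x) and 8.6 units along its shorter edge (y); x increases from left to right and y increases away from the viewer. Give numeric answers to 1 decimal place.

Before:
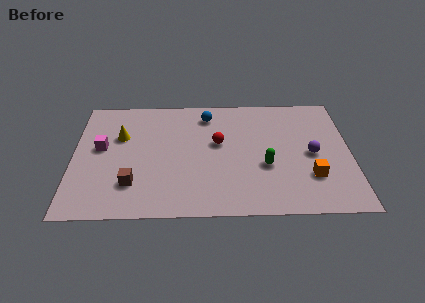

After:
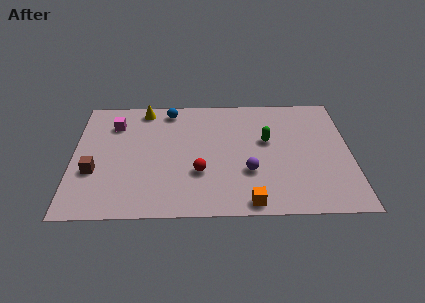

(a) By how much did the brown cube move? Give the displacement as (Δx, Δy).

(-1.8, 0.9)

From the two frames, the brown cube sits at roughly (2.8, 2.2) before and (1.0, 3.1) after.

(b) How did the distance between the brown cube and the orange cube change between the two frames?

-0.7

The distance was about 8.3 in the first image and 7.6 in the second, so they moved 0.7 units closer together.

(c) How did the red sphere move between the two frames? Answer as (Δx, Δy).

(-0.9, -2.1)

The red sphere was at about (6.8, 5.0) and moved to about (5.9, 2.9).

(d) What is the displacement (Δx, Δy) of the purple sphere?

(-3.0, -1.2)

From the two frames, the purple sphere sits at roughly (11.2, 4.1) before and (8.2, 2.9) after.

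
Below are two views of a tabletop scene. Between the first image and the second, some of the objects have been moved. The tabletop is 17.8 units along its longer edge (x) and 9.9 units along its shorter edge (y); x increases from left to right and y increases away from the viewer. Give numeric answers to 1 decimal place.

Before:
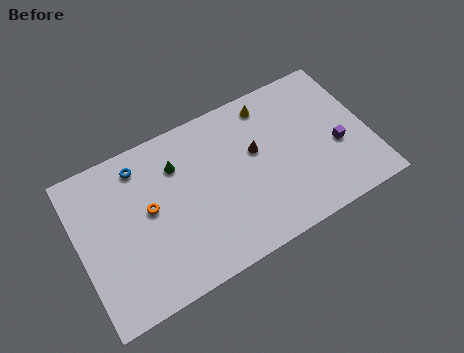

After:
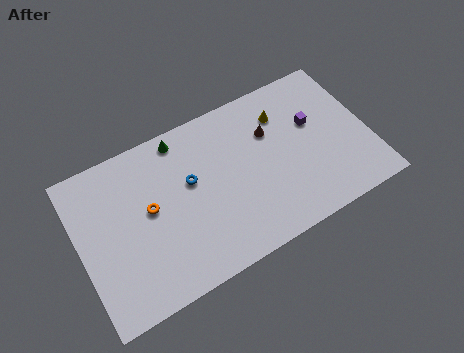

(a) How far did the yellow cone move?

1.2

The yellow cone moved from about (12.2, 8.5) to (12.9, 7.5), a distance of √(0.7² + 1.0²) ≈ 1.2.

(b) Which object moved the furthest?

the blue torus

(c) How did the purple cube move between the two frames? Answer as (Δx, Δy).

(-1.2, 2.1)

From the two frames, the purple cube sits at roughly (15.8, 4.0) before and (14.6, 6.1) after.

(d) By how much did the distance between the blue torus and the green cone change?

+0.5

The distance was about 2.4 in the first image and 2.9 in the second, so they moved 0.5 units further apart.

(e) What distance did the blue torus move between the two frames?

3.7

The blue torus moved from about (4.1, 8.3) to (6.9, 5.9), a distance of √(2.8² + 2.4²) ≈ 3.7.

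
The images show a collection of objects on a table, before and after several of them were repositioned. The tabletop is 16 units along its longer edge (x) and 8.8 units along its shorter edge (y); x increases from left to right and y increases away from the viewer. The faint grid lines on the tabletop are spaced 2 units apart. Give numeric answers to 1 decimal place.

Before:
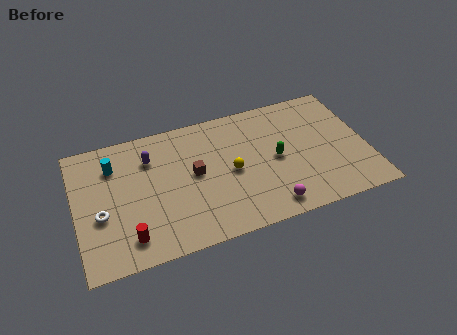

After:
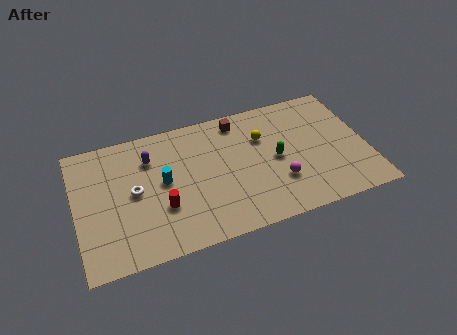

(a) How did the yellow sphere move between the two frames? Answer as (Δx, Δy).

(1.9, 1.8)

From the two frames, the yellow sphere sits at roughly (8.5, 4.2) before and (10.4, 6.0) after.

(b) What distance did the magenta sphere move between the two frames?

1.7

From (10.3, 1.2) to (11.0, 2.7), the magenta sphere covered √(0.7² + 1.5²) ≈ 1.7 units.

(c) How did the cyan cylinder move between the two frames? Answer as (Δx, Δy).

(2.6, -1.9)

The cyan cylinder started near (2.2, 6.6) and ended near (4.8, 4.7).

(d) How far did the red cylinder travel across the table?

2.4

The red cylinder was near (2.7, 1.6) before and (4.6, 3.0) after, so it travelled √(1.9² + 1.4²) ≈ 2.4 units.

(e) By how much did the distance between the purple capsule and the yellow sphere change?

+1.3

The distance was about 4.9 in the first image and 6.2 in the second, so they moved 1.3 units further apart.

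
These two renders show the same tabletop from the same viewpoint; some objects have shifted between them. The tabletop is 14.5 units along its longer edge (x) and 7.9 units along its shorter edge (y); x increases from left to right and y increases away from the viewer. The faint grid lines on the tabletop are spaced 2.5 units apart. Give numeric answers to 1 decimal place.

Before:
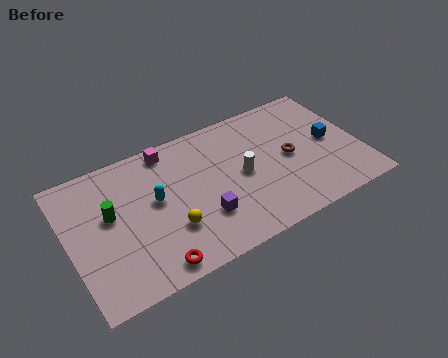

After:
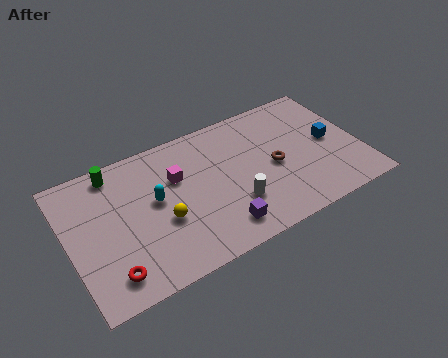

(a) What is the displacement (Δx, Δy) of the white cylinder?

(-0.6, -1.5)

The white cylinder was at about (8.6, 3.9) and moved to about (8.0, 2.4).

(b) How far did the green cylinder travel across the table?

2.4

The green cylinder moved from about (2.1, 4.6) to (2.6, 6.9), a distance of √(0.5² + 2.3²) ≈ 2.4.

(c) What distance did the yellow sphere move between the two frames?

0.7

From (4.8, 2.5) to (4.5, 3.1), the yellow sphere covered √(0.3² + 0.6²) ≈ 0.7 units.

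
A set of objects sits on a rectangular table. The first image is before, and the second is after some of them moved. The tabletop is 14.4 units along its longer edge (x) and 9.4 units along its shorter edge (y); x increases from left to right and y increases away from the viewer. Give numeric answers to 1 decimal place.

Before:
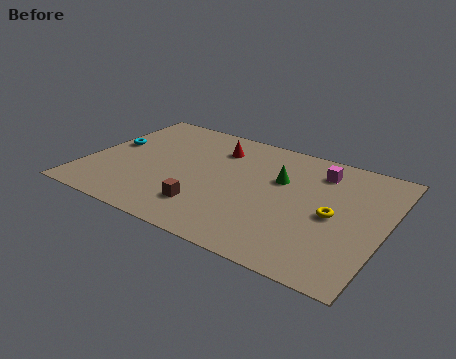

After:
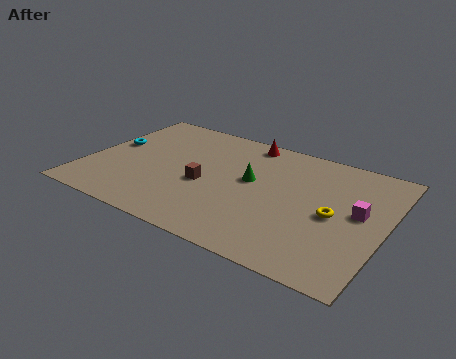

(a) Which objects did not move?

the yellow torus and the cyan torus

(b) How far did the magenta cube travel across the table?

3.3

The magenta cube moved from about (10.9, 7.5) to (13.1, 5.1), a distance of √(2.2² + 2.4²) ≈ 3.3.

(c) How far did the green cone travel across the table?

1.5

The green cone moved from about (9.2, 6.0) to (7.9, 5.3), a distance of √(1.3² + 0.7²) ≈ 1.5.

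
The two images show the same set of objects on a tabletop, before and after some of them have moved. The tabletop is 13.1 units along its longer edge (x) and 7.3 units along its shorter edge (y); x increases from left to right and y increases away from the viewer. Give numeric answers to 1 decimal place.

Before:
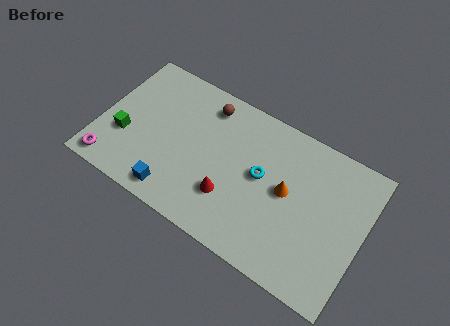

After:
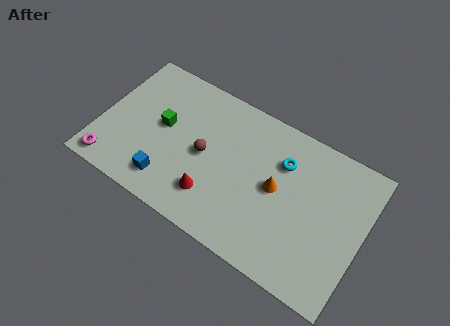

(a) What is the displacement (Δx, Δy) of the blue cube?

(-0.4, 0.4)

The blue cube was at about (4.1, 1.0) and moved to about (3.7, 1.4).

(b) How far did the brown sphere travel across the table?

2.5

From (4.9, 6.1) to (5.2, 3.6), the brown sphere covered √(0.3² + 2.5²) ≈ 2.5 units.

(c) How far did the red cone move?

0.9

From (6.7, 2.2) to (5.9, 1.8), the red cone covered √(0.8² + 0.4²) ≈ 0.9 units.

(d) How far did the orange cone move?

0.5

The orange cone moved from about (9.3, 3.9) to (8.8, 3.8), a distance of √(0.5² + 0.1²) ≈ 0.5.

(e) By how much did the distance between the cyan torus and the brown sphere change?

+0.3

Before: roughly 3.7 units apart; after: 4.0. That's 0.3 units further apart.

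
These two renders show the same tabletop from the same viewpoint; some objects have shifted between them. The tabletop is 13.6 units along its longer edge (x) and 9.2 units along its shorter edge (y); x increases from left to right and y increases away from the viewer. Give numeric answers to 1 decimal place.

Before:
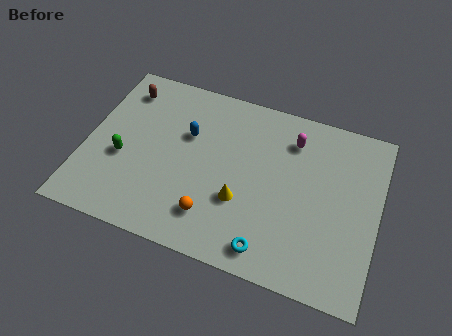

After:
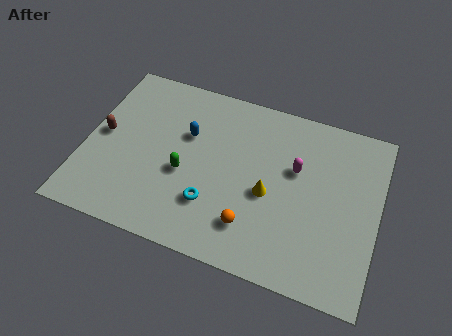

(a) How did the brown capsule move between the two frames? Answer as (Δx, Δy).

(-0.6, -2.8)

The brown capsule was at about (1.4, 7.5) and moved to about (0.8, 4.7).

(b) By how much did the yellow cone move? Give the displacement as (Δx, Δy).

(1.2, 0.8)

The yellow cone was at about (7.4, 3.2) and moved to about (8.6, 4.0).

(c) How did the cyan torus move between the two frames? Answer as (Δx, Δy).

(-2.8, 1.4)

The cyan torus was at about (8.9, 1.2) and moved to about (6.1, 2.6).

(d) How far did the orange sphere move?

1.8

From (6.2, 2.0) to (8.0, 2.1), the orange sphere covered √(1.8² + 0.1²) ≈ 1.8 units.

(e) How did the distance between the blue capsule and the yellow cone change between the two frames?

+0.5

They were about 3.9 units apart before and 4.4 after — 0.5 units further apart.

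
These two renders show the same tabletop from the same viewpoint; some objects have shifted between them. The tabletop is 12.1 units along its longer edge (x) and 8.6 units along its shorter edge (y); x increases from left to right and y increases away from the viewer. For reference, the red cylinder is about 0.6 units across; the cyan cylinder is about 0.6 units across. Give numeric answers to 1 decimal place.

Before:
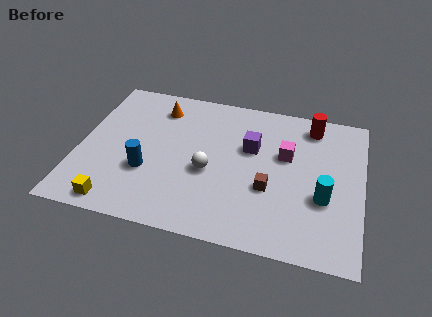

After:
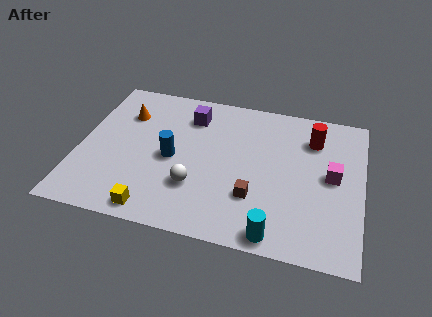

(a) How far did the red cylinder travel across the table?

0.8

The red cylinder moved from about (9.8, 7.3) to (9.9, 6.5), a distance of √(0.1² + 0.8²) ≈ 0.8.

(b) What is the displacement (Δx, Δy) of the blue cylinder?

(1.0, 1.0)

From the two frames, the blue cylinder sits at roughly (3.0, 3.0) before and (4.0, 4.0) after.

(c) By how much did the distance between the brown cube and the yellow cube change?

-2.3

They were about 6.7 units apart before and 4.4 after — 2.3 units closer together.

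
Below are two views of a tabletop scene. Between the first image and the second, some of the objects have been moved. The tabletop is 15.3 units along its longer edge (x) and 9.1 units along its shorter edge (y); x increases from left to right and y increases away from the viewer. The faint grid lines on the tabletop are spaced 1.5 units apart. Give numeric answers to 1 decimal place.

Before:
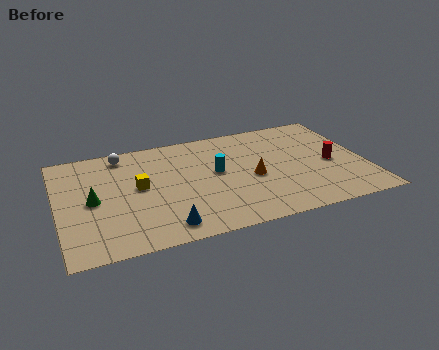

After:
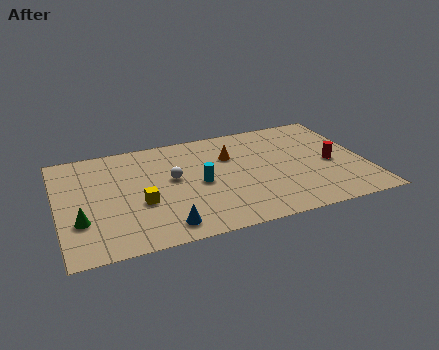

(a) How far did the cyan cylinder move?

1.1

From (7.9, 5.0) to (7.0, 4.3), the cyan cylinder covered √(0.9² + 0.7²) ≈ 1.1 units.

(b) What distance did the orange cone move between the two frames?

2.4

From (9.6, 4.0) to (8.7, 6.2), the orange cone covered √(0.9² + 2.2²) ≈ 2.4 units.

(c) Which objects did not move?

the red cylinder and the blue cone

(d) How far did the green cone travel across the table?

1.7

From (1.7, 4.4) to (1.0, 2.9), the green cone covered √(0.7² + 1.5²) ≈ 1.7 units.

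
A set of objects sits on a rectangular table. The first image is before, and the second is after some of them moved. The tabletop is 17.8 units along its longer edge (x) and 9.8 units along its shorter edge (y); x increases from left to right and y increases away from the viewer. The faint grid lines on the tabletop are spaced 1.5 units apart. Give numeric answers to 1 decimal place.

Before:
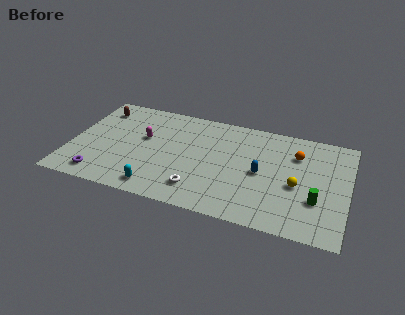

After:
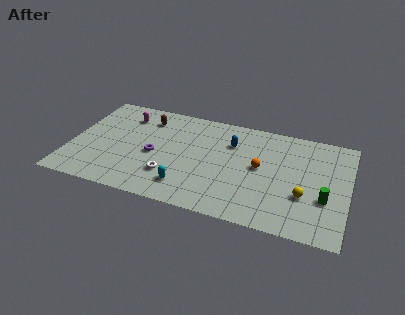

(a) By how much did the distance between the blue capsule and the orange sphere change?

-0.5

The distance was about 3.2 in the first image and 2.7 in the second, so they moved 0.5 units closer together.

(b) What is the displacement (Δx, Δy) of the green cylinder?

(0.5, 0.3)

The green cylinder started near (15.9, 3.2) and ended near (16.4, 3.5).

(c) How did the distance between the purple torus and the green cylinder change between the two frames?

-2.8

They were about 13.8 units apart before and 11.0 after — 2.8 units closer together.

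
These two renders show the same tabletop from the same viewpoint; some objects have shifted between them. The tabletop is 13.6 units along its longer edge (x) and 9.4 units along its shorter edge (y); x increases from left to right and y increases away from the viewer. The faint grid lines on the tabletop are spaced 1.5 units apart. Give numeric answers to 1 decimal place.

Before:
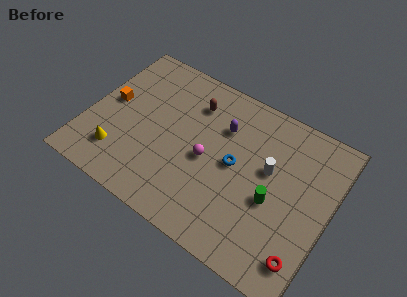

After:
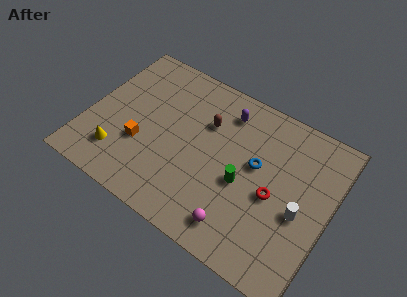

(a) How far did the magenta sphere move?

3.6

The magenta sphere was near (6.8, 4.3) before and (9.1, 1.5) after, so it travelled √(2.3² + 2.8²) ≈ 3.6 units.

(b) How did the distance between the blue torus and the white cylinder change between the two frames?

+1.1

Before: roughly 1.9 units apart; after: 3.0. That's 1.1 units further apart.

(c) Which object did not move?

the yellow cone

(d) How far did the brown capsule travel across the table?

1.2

From (5.5, 7.2) to (6.4, 6.4), the brown capsule covered √(0.9² + 0.8²) ≈ 1.2 units.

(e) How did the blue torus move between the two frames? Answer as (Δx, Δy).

(1.1, 0.6)

The blue torus was at about (8.3, 4.8) and moved to about (9.4, 5.4).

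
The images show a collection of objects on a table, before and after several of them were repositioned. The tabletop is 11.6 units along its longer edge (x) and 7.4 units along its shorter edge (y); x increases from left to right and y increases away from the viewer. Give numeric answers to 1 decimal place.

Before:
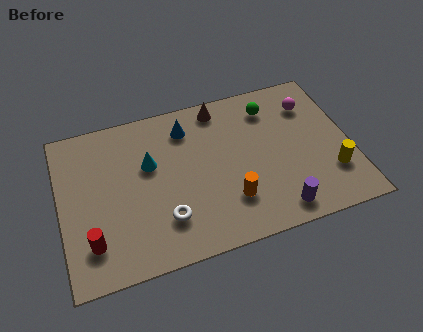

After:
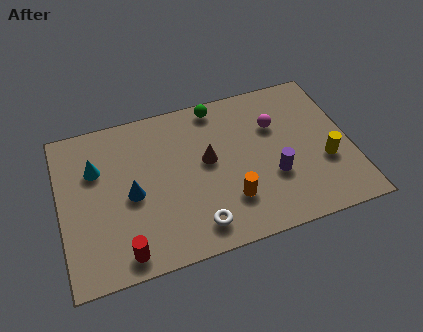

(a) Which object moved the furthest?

the blue cone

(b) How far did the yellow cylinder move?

0.6

The yellow cylinder was near (10.7, 2.1) before and (10.5, 2.7) after, so it travelled √(0.2² + 0.6²) ≈ 0.6 units.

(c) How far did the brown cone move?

2.5

The brown cone moved from about (6.6, 6.5) to (5.9, 4.1), a distance of √(0.7² + 2.4²) ≈ 2.5.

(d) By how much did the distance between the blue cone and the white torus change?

-0.9

They were about 4.2 units apart before and 3.3 after — 0.9 units closer together.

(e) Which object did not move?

the orange cylinder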